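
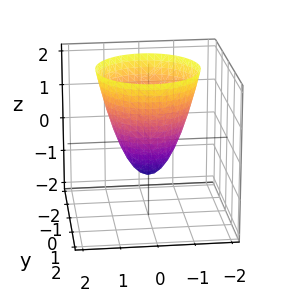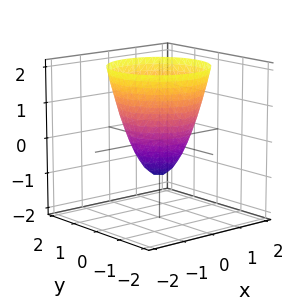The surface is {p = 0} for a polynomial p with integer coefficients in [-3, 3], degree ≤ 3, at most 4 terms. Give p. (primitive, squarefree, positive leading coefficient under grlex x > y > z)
3*x^2 + 3*y^2 - 2*z - 2

deg p = 2. No degree-1 surface has this shape.
Symmetries: rotational symmetry about the z-axis ⇒ p depends on x, y only through x² + y².
From the visible intercepts: it crosses the z-axis at the gridline z = -1; a circular section at z = 0 has radius between 0 and 1.
Putting this together gives p.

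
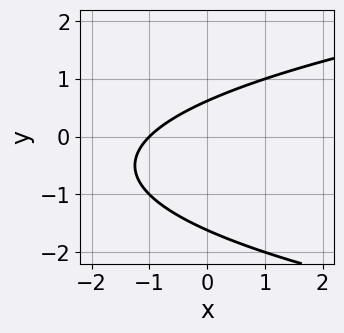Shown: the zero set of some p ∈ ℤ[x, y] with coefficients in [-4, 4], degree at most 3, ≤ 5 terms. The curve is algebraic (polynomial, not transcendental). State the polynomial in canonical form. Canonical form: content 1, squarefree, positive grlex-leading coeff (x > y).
(a) The degree is 2 — the shape is more complex than any degree-1 curve.
(b) Against the integer gridlines: it crosses the x-axis at the gridline x = -1.
(c) Putting this together gives p.

y^2 - x + y - 1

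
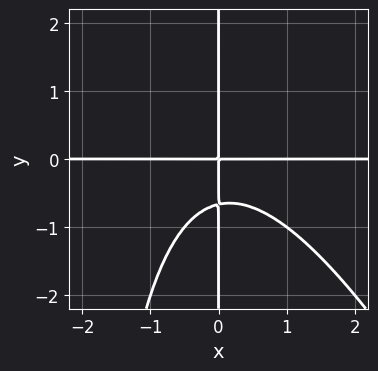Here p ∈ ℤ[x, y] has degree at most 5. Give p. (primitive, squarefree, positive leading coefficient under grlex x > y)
2*x^3*y + x^2*y^2 + 3*x*y^2 + 2*x*y

(a) deg p = 4. A generic line meets the curve in up to 4 points.
(b) Observable constraints: every point of the x-axis in the box is on the curve; every point of the y-axis in the box is on the curve.
(c) Fitting integer coefficients to these (and the overall shape) gives p.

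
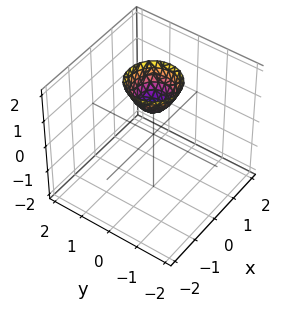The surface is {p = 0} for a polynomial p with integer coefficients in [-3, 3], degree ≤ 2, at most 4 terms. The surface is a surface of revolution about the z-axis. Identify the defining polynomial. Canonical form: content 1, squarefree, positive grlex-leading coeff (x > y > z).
3*x^2 + 3*y^2 - 2*z + 2

The degree is 2 — the shape is more complex than any degree-1 surface.
By symmetry, the surface is invariant under rotation about z: p = q(x² + y², z).
Against the integer gridlines: a circular section at z = 2 has radius between 0 and 1; no y-intercept at any integer in the box.
Matching integer coefficients to the picture gives p.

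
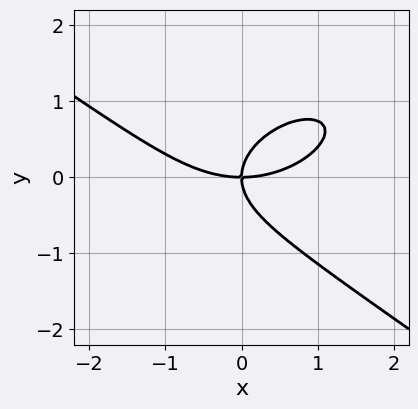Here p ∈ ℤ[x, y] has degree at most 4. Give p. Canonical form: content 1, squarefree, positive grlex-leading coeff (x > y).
x^3 + 3*y^3 - 3*x*y

First, deg p = 3. The shape is more complex than any degree-2 curve.
Then, checking where it meets the axes: it crosses the x-axis at the gridline x = 0; one y-axis crossing is at y = 0.
Finally, matching integer coefficients to the picture gives p.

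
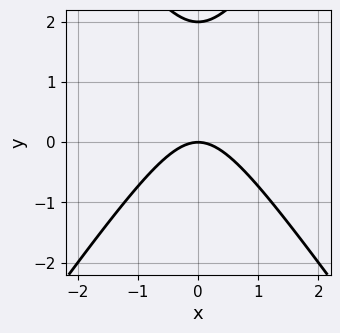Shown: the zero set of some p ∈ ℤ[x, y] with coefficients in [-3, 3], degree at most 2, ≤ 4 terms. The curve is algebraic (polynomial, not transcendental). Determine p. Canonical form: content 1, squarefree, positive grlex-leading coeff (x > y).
2*x^2 - y^2 + 2*y

(a) Degree: no degree-1 curve has this shape, so deg p = 2.
(b) Symmetries: mirror symmetry x ↦ −x ⇒ only even powers of x.
(c) From the axis intercepts and sections: among the integer gridlines, it crosses the y-axis at y ∈ {0, 2}; it crosses the x-axis at the gridline x = 0.
(d) Solving for integer coefficients yields p as stated.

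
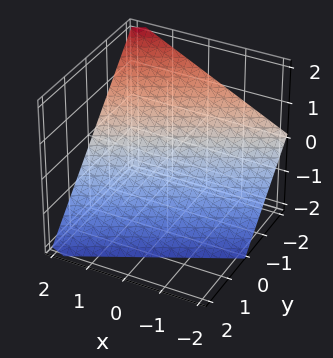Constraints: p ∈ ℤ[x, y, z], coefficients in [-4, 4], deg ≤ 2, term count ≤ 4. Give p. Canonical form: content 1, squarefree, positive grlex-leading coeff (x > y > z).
First, degree: the surface is flat (a plane), so deg p = 1.
Then, reading off the gridlines: it crosses the x-axis at the gridline x = 2; it meets the y-axis at y = -1 (among the integer gridlines); it crosses the z-axis at the gridline z = -1.
Finally, the integer polynomial consistent with all of this is the stated p.

x - 2*y - 2*z - 2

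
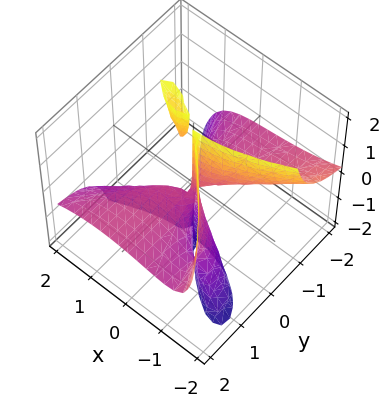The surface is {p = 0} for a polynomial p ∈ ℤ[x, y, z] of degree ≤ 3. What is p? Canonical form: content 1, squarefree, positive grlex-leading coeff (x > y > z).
There are 2 components. They look like related sheets of one shape, so recover p as a whole.
The degree is 3 — no degree-2 surface has this shape.
Checking where it meets the axes: one x-axis crossing is at x = 0; it crosses the y-axis at the gridline y = 0.
Assembling these constraints gives the stated polynomial. Check: (0, 0, -1) on the z-axis lies on the surface, and p(0, 0, -1) = 0. ✓

x^3 + 3*x*y*z + 3*y^2*z + y^2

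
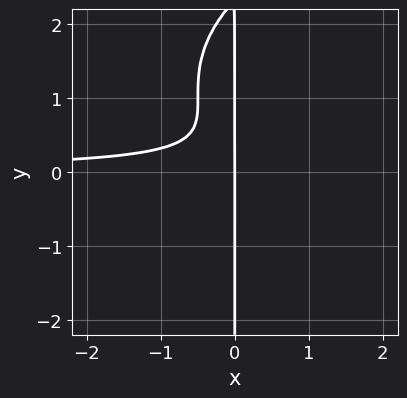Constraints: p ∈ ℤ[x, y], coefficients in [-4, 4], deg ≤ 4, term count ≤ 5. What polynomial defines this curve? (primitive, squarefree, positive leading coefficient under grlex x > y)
x*y^3 - 2*x^2*y - 3*x*y^2 + 2*x*y - x

(a) deg p = 4.
(b) Against the integer gridlines: it meets the x-axis at x = 0 (among the integer gridlines); the visible y-axis segment lies entirely on the curve.
(c) Fitting integer coefficients to these (and the overall shape) gives p.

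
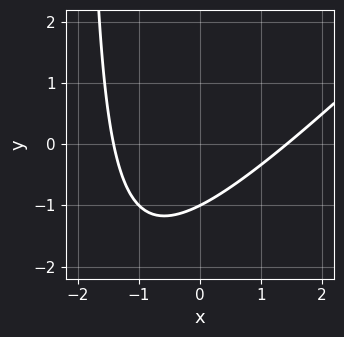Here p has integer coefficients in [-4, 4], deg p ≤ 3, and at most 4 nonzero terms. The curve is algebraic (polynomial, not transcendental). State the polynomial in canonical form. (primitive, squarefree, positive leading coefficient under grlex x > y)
x^2 - x*y - 2*y - 2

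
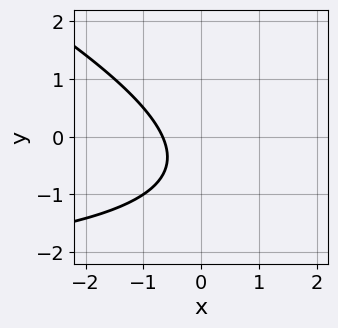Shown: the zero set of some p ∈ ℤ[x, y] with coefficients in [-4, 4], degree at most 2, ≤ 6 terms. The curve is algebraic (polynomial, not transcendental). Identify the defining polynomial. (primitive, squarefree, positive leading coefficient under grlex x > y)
Degree: a generic line meets the curve in up to 2 points, so deg p = 2.
Observable constraints: the curve avoids every integer y-axis point in the box.
Matching integer coefficients to the picture gives p.

x*y + 2*y^2 + 3*x + 2*y + 2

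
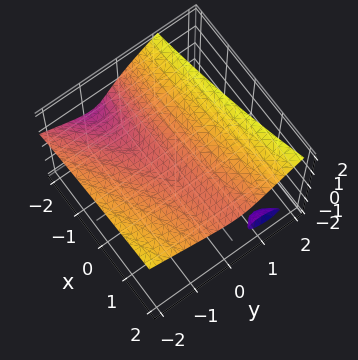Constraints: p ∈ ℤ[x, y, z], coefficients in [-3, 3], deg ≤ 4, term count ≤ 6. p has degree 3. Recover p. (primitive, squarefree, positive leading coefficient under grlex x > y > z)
1. There are 2 components. Treating them together as one polynomial.
2. The degree is 3 — a generic line meets the surface in up to 3 points.
3. Against the integer gridlines: it crosses the z-axis at the gridline z = 1; the surface avoids every integer y-axis point in the box; it misses every integer gridline on the x-axis.
4. Putting this together gives p.

2*z^3 + 2*x*y - 3*y^2 - 3*y*z - 2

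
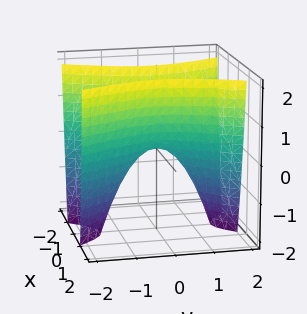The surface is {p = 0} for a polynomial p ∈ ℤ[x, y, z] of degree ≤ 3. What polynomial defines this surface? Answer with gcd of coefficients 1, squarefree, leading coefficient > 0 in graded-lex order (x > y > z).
(a) Degree: a saddle surface; a quadric, so deg p = 2.
(b) Symmetries: it's symmetric under y → −y, forcing even powers of y; it's symmetric under x → −x, forcing even powers of x.
(c) Against the integer gridlines: one y-axis crossing is at y = 0; one x-axis crossing is at x = 0; it meets the z-axis at z = 0 (among the integer gridlines).
(d) Assembling these constraints gives the stated polynomial.

3*x^2 - y^2 - z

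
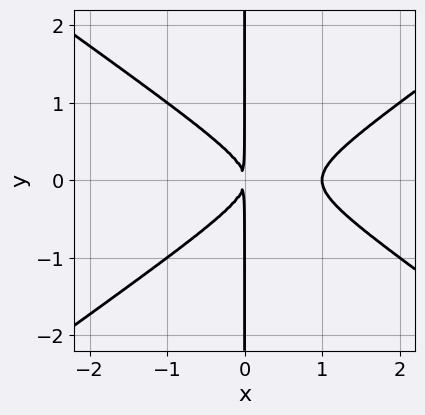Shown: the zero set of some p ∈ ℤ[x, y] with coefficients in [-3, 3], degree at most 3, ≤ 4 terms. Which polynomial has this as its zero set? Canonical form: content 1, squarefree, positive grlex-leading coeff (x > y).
x^3 - 2*x*y^2 - x^2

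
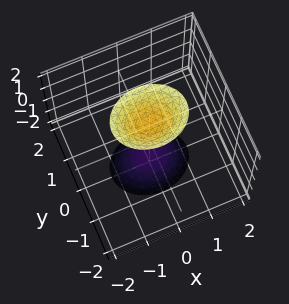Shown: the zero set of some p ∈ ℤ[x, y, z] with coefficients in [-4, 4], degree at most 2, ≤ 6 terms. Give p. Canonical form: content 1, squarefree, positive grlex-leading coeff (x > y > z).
2*x^2 + 3*y^2 - z^2 + 2

(a) There are 2 components. They look like related sheets of one shape, so recover p as a whole.
(b) deg p = 2. Two sheets facing apart; a quadric.
(c) Symmetries: mirror symmetry y ↦ −y ⇒ only even powers of y; mirror symmetry z ↦ −z ⇒ only even powers of z; the x ↦ −x reflection is a symmetry, so x appears only in even powers.
(d) Checking where it meets the axes: no y-intercept at any integer in the box; the surface avoids every integer x-axis point in the box.
(e) The integer polynomial consistent with all of this is the stated p.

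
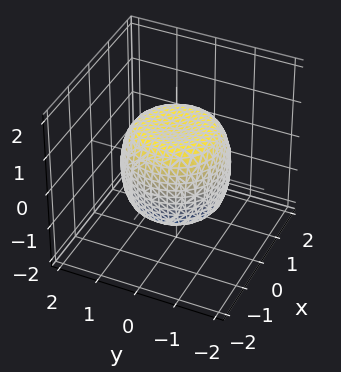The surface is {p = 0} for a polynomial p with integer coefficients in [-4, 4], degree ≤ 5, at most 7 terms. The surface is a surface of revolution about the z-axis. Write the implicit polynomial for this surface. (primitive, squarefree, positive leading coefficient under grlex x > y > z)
First, the degree is 4 — no degree-3 surface has this shape.
Next, symmetries: every cross-section ⟂ z is a circle, so x, y appear only via x² + y².
Then, reading off the gridlines: a circular section at z = 1 has radius exactly 1; among the integer gridlines, it crosses the z-axis at z ∈ {-1, 1}.
Finally, fitting integer coefficients to these (and the overall shape) gives p.

x^4 + 2*x^2*y^2 + y^4 - x^2 - y^2 + z^2 - 1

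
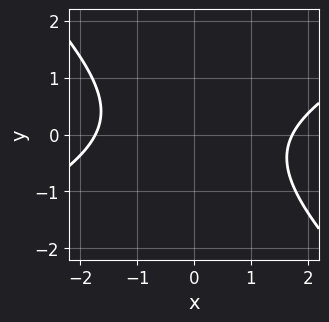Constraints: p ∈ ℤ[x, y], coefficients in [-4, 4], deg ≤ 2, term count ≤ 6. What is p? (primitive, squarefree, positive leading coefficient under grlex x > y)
x^2 - x*y - 2*y^2 - 3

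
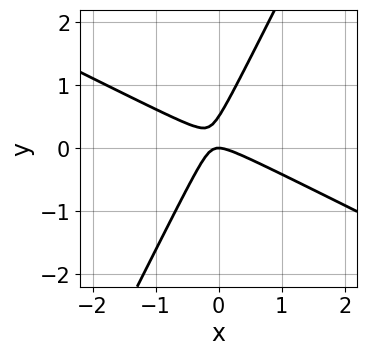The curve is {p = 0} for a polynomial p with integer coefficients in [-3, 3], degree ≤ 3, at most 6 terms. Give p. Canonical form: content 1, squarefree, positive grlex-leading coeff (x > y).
2*x^2 + 3*x*y - 2*y^2 + y

(a) The degree is 2 — the shape is more complex than any degree-1 curve.
(b) Checking where it meets the axes: it meets the x-axis at x = 0 (among the integer gridlines); one y-axis crossing is at y = 0.
(c) Together with the visible shape, these determine p as stated.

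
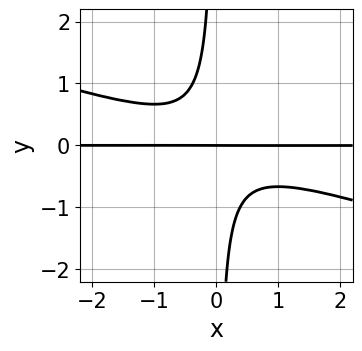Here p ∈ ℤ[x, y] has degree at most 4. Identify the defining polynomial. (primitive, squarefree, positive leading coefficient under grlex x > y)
x^2*y + 3*x*y^2 + y

First, deg p = 3. No degree-2 curve has this shape.
Next, from the visible intercepts: the visible x-axis segment lies entirely on the curve; one y-axis crossing is at y = 0.
Finally, assembling these constraints gives the stated polynomial.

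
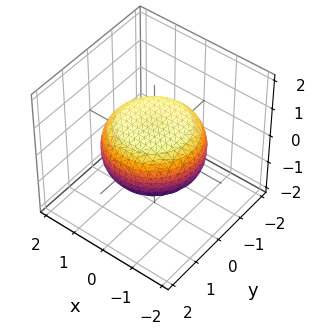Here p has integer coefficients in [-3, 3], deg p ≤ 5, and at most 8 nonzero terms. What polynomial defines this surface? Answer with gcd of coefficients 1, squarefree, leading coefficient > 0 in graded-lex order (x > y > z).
x^4 + 2*x^2*y^2 + y^4 - x^2 - y^2 + 3*z^2 - 2

(a) Degree: no degree-3 surface has this shape, so deg p = 4.
(b) Symmetries: rotational symmetry about the z-axis ⇒ p depends on x, y only through x² + y².
(c) From the axis intercepts and sections: a circular section at z = 0 has radius between 1 and 2.
(d) These observations pin down the coefficients.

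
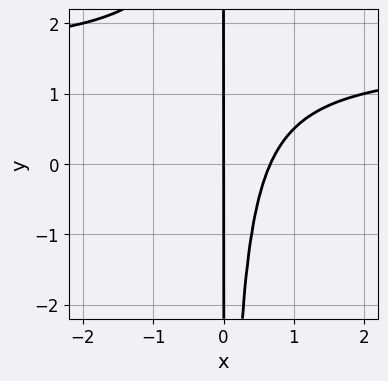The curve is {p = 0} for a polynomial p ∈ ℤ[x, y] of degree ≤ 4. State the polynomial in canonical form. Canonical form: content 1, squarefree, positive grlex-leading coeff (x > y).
2*x^2*y - 3*x^2 + 2*x

Degree: a generic line meets the curve in up to 3 points, so deg p = 3.
From the visible intercepts: one x-axis crossing is at x = 0; the visible y-axis segment lies entirely on the curve.
The integer polynomial consistent with all of this is the stated p.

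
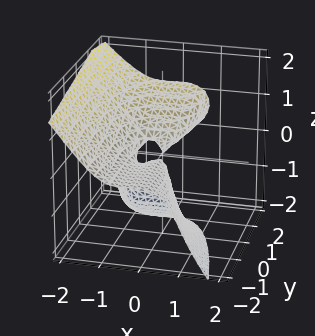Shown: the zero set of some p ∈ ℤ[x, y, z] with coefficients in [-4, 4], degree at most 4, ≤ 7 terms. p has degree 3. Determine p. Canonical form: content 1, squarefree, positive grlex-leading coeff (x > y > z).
First, degree: a generic line meets the surface in up to 3 points, so deg p = 3.
Then, against the integer gridlines: every point of the y-axis in the box is on the surface.
Finally, together with the visible shape, these determine p as stated.

3*x^3 + 2*z^3 + 2*x^2 - 3*y*z + 3*z^2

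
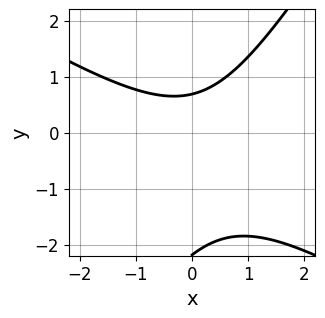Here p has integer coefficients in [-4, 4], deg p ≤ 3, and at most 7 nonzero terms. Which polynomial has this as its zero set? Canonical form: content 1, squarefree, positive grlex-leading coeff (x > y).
(a) The degree is 2 — a generic line meets the curve in up to 2 points.
(b) From the visible intercepts: the curve avoids every integer x-axis point in the box.
(c) Matching integer coefficients to the picture gives p.

2*x^2 + 2*x*y - 2*y^2 - 3*y + 3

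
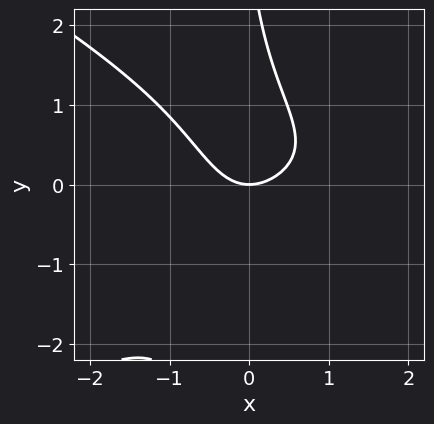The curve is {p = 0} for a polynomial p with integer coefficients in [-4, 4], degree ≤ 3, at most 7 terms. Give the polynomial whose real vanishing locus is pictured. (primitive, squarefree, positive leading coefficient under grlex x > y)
x^3 - 3*x*y^2 - 3*x^2 - y^2 + 3*y

deg p = 3. A generic line meets the curve in up to 3 points.
From the visible intercepts: it meets the x-axis at x = 0 (among the integer gridlines); it crosses the y-axis at the gridline y = 0.
Assembling these constraints gives the stated polynomial.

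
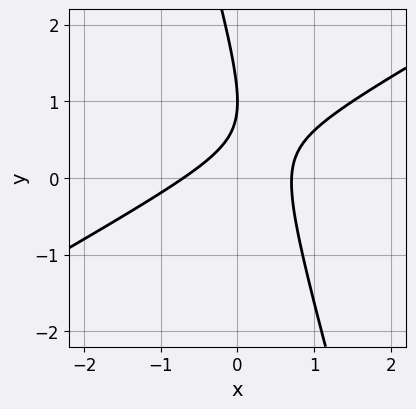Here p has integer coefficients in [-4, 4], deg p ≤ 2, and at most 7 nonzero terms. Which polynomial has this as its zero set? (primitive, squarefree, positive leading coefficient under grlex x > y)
2*x^2 - 3*x*y - y^2 + 2*y - 1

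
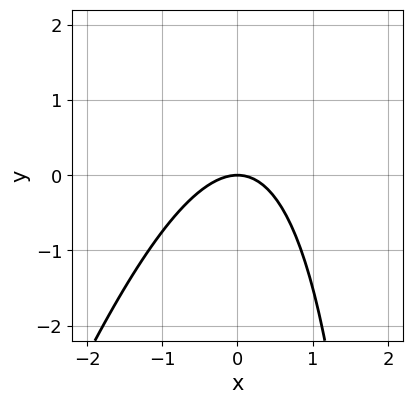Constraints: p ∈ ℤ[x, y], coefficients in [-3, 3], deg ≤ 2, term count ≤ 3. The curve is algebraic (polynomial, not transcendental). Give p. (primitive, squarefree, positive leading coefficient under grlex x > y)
First, degree: the shape is more complex than any degree-1 curve, so deg p = 2.
Next, checking where it meets the axes: it meets the x-axis at x = 0 (among the integer gridlines); it meets the y-axis at y = 0 (among the integer gridlines).
Finally, matching integer coefficients to the picture gives p.

3*x^2 - x*y + 3*y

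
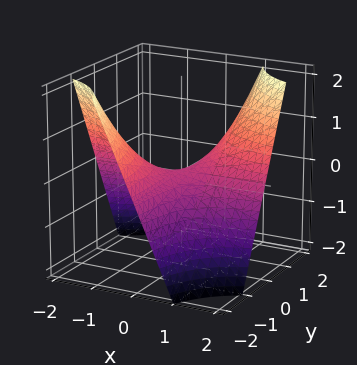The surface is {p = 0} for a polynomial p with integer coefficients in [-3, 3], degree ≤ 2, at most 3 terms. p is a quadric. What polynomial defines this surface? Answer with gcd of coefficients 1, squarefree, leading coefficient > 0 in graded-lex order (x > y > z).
x*y - z

First, degree: a saddle surface; a quadric, so deg p = 2.
Then, from the axis intercepts and sections: every point of the y-axis in the box is on the surface; the visible x-axis segment lies entirely on the surface.
Finally, the integer polynomial consistent with all of this is the stated p.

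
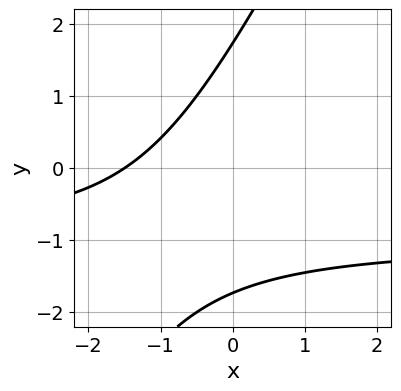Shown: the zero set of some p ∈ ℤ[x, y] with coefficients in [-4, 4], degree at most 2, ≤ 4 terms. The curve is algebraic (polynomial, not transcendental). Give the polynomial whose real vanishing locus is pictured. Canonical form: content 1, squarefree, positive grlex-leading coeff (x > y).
2*x*y - y^2 + 2*x + 3

1. The degree is 2 — no degree-1 curve has this shape.
2. Putting this together gives p.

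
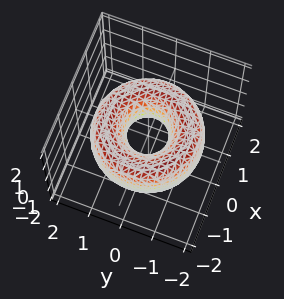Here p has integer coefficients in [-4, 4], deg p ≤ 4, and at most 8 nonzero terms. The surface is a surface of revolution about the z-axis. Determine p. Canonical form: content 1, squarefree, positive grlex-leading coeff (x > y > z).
(a) deg p = 4. The shape is more complex than any degree-3 surface.
(b) Symmetry: every cross-section ⟂ z is a circle, so x, y appear only via x² + y².
(c) From the visible intercepts: the surface avoids every integer z-axis point in the box; a circular section at z = 0 has radius between 0 and 1.
(d) Fitting integer coefficients to these (and the overall shape) gives p.

x^4 + 2*x^2*y^2 + y^4 - 3*x^2 - 3*y^2 + 2*z^2 + 1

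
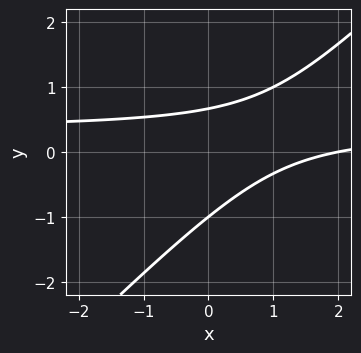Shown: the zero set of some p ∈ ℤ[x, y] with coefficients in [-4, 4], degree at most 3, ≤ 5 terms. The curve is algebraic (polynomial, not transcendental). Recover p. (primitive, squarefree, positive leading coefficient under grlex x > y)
3*x*y - 3*y^2 - x - y + 2

First, deg p = 2. The shape is more complex than any degree-1 curve.
Then, against the integer gridlines: it meets the x-axis at x = 2 (among the integer gridlines); it meets the y-axis at y = -1 (among the integer gridlines).
Finally, putting this together gives p.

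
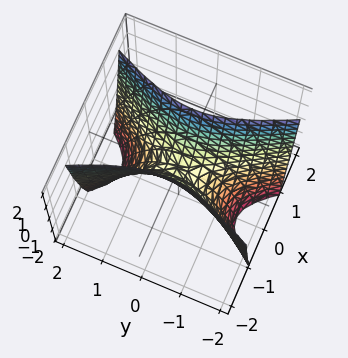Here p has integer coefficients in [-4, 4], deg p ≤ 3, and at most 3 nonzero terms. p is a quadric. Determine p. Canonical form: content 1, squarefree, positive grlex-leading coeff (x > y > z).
3*x^2 - y^2 - z

(a) The degree is 2 — a hyperbolic paraboloid; a quadric.
(b) Symmetries: the x ↦ −x reflection is a symmetry, so x appears only in even powers; it's symmetric under y → −y, forcing even powers of y.
(c) Checking where it meets the axes: it crosses the x-axis at the gridline x = 0; one z-axis crossing is at z = 0; it crosses the y-axis at the gridline y = 0.
(d) These observations pin down the coefficients.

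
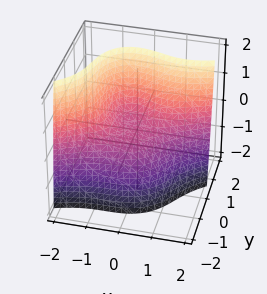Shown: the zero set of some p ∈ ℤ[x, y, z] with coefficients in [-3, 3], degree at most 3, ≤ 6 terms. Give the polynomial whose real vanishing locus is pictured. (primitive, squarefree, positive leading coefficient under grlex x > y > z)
2*x^3 - 3*x^2*y - 3*y^3 - 2*x*y + 3*z

Degree: no degree-2 surface has this shape, so deg p = 3.
Observable constraints: one y-axis crossing is at y = 0; it meets the z-axis at z = 0 (among the integer gridlines); it meets the x-axis at x = 0 (among the integer gridlines).
The integer polynomial consistent with all of this is the stated p.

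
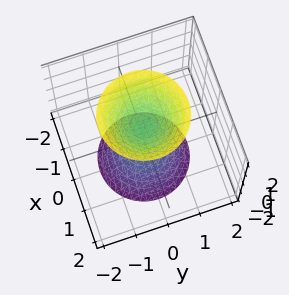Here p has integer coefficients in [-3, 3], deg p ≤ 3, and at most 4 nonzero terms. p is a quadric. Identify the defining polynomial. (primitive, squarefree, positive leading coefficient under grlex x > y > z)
2*x^2 + 2*y^2 - z^2 + 1

The picture has 2 separate pieces.
deg p = 2.
Symmetries: the surface is invariant under rotation about z: p = q(x² + y², z); the z ↦ −z reflection is a symmetry, so z appears only in even powers.
From the visible intercepts: among the integer gridlines, it crosses the z-axis at z ∈ {-1, 1}; no x-intercept at any integer in the box; it misses every integer gridline on the y-axis; a circular section at z = -2 has radius between 1 and 2.
Fitting integer coefficients to these (and the overall shape) gives p.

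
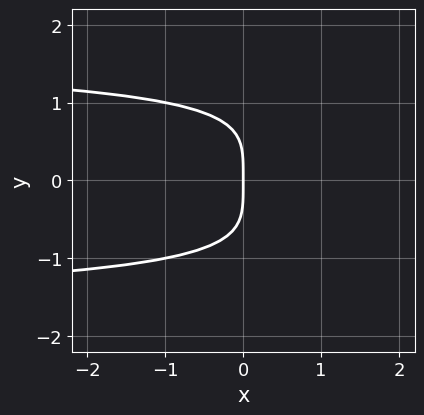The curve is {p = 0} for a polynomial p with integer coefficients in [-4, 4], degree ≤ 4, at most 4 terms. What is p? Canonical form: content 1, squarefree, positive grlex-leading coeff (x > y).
2*y^4 - x*y^2 + 3*x

First, the degree is 4 — a generic line meets the curve in up to 4 points.
Then, symmetries: mirror symmetry y ↦ −y ⇒ only even powers of y.
Then, against the integer gridlines: one y-axis crossing is at y = 0; it meets the x-axis at x = 0 (among the integer gridlines).
Finally, matching integer coefficients to the picture gives p.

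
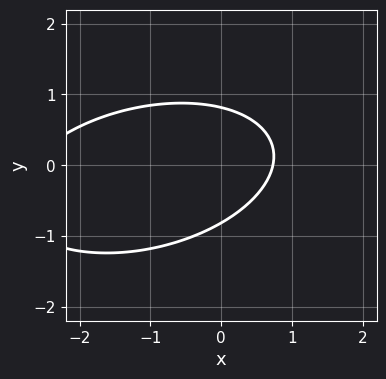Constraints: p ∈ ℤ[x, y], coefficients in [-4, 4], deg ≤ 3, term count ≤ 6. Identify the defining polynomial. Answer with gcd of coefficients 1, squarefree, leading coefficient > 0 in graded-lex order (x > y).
x^2 - x*y + 3*y^2 + 2*x - 2

(a) Degree: a generic line meets the curve in up to 2 points, so deg p = 2.
(b) Solving for integer coefficients yields p as stated.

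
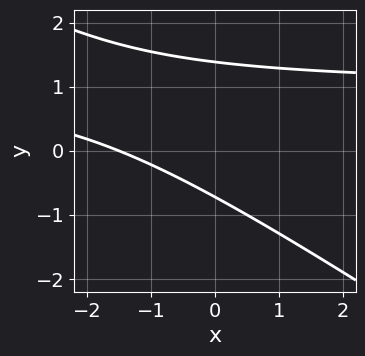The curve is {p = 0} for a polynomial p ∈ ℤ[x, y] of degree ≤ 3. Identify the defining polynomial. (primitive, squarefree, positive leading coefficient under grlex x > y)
2*x*y + 3*y^2 - 2*x - 2*y - 3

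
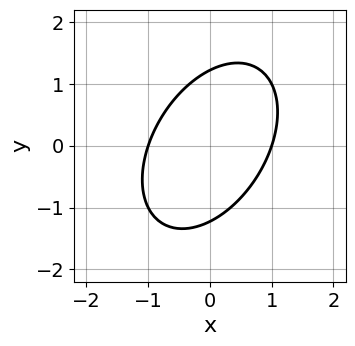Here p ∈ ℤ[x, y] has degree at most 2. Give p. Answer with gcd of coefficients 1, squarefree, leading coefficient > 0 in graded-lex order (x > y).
3*x^2 - 2*x*y + 2*y^2 - 3

1. Degree: the shape is more complex than any degree-1 curve, so deg p = 2.
2. Reading off the gridlines: the x-axis gridline crossings are at x ∈ {-1, 1}.
3. Putting this together gives p.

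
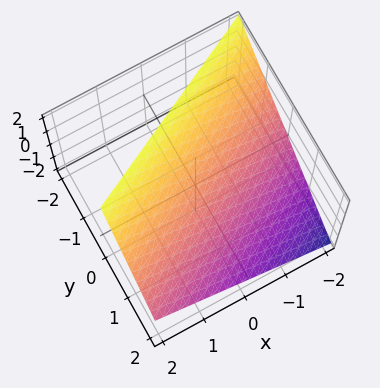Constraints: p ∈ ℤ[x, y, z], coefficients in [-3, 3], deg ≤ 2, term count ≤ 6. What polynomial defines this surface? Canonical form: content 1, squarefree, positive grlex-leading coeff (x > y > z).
(a) Degree: the surface is flat (a plane), so deg p = 1.
(b) From the axis intercepts and sections: one y-axis crossing is at y = 1; one x-axis crossing is at x = -2; it crosses the z-axis at the gridline z = 1.
(c) Putting this together gives p.

x - 2*y - 2*z + 2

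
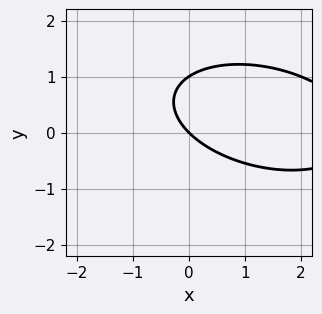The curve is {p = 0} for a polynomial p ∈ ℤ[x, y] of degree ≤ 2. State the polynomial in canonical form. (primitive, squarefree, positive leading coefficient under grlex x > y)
x^2 + x*y + 3*y^2 - 3*x - 3*y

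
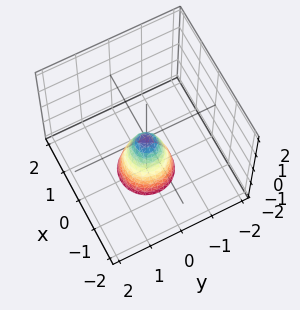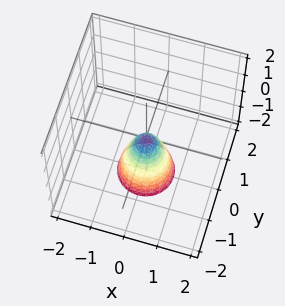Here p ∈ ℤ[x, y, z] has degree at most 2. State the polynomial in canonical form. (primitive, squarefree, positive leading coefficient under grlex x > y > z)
3*x^2 + 3*y^2 + z

The degree is 2 — a paraboloid; a quadric.
By symmetry, every cross-section ⟂ z is a circle, so x, y appear only via x² + y².
Checking where it meets the axes: it crosses the y-axis at the gridline y = 0; one z-axis crossing is at z = 0; one x-axis crossing is at x = 0.
Matching integer coefficients to the picture gives p.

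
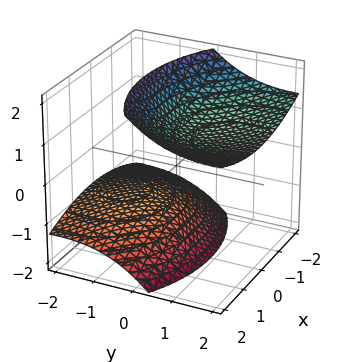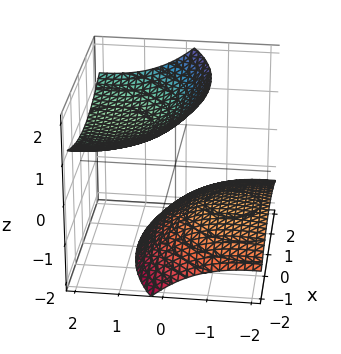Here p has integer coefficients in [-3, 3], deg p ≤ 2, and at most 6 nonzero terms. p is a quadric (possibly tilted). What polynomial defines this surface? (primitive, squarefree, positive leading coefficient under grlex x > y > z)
x^2 + y^2 - 3*y*z - 2*z^2 + 3

The picture has 2 separate pieces. They look like related sheets of one shape, so recover p as a whole.
deg p = 2. A generic line meets the surface in up to 2 points.
Checking where it meets the axes: the surface avoids every integer x-axis point in the box; it misses every integer gridline on the y-axis.
Matching integer coefficients to the picture gives p.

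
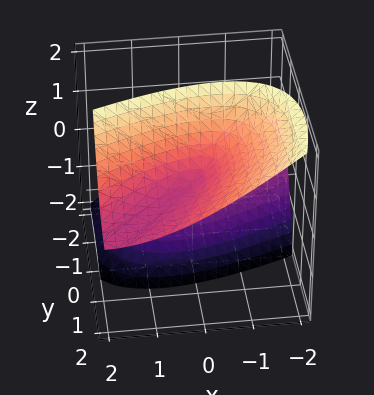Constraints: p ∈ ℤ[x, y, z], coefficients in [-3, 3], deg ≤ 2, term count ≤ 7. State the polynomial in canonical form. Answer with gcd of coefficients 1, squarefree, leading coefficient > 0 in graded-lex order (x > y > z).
x^2 - 2*x*y + y^2 - 3*y*z - z^2

(a) Degree: no degree-1 surface has this shape, so deg p = 2.
(b) Reading off the gridlines: one z-axis crossing is at z = 0; it meets the x-axis at x = 0 (among the integer gridlines); it meets the y-axis at y = 0 (among the integer gridlines).
(c) The integer polynomial consistent with all of this is the stated p.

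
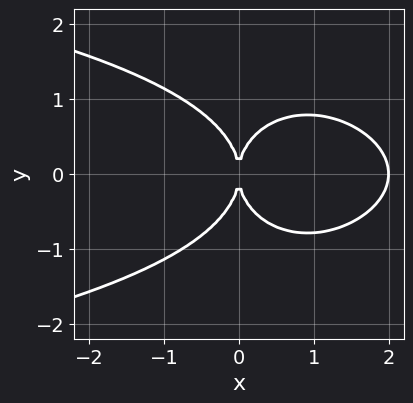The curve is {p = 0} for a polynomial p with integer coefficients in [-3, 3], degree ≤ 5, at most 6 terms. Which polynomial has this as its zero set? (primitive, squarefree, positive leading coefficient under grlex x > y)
(a) deg p = 4. No degree-3 curve has this shape.
(b) Symmetries: the y ↦ −y reflection is a symmetry, so y appears only in even powers.
(c) Reading off the gridlines: among the integer gridlines, it crosses the x-axis at x ∈ {0, 2}; one y-axis crossing is at y = 0.
(d) The integer polynomial consistent with all of this is the stated p.

x^2*y^2 + y^4 + x^3 - 2*x^2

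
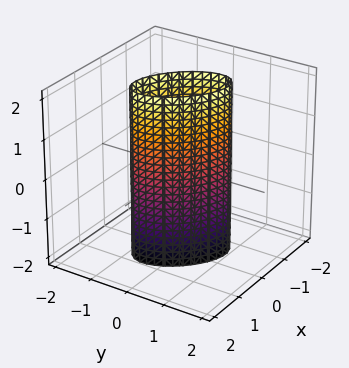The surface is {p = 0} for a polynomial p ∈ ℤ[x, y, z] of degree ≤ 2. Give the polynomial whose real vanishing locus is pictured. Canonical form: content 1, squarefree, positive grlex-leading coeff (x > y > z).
deg p = 2.
Against the integer gridlines: the surface avoids every integer z-axis point in the box.
The integer polynomial consistent with all of this is the stated p.

3*x^2 + 3*x*y + 3*y^2 - 2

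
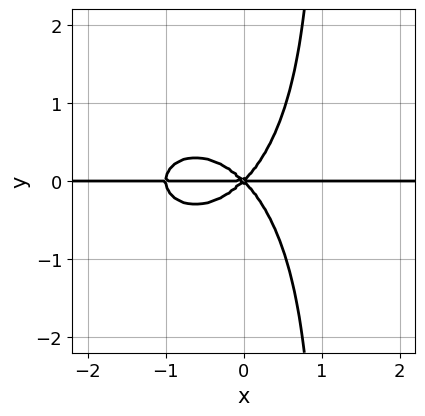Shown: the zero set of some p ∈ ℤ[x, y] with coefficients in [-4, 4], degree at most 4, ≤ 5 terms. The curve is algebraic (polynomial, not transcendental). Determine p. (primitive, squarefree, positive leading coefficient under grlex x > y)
(a) The degree is 4 — a generic line meets the curve in up to 4 points.
(b) From the axis intercepts and sections: it crosses the y-axis at the gridline y = 0; the visible x-axis segment lies entirely on the curve.
(c) These observations pin down the coefficients.

x^3*y + x*y^3 + x^2*y - y^3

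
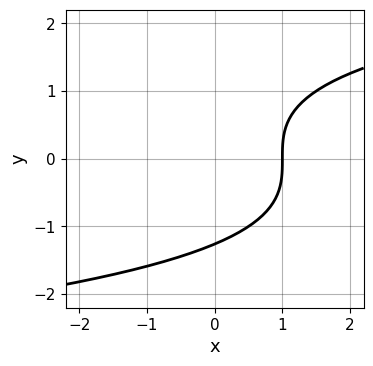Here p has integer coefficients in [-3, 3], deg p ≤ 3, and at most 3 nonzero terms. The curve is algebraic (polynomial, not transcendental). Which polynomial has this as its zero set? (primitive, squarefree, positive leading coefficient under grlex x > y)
y^3 - 2*x + 2

(a) Degree: no degree-2 curve has this shape, so deg p = 3.
(b) Reading off the gridlines: it meets the x-axis at x = 1 (among the integer gridlines).
(c) The integer polynomial consistent with all of this is the stated p.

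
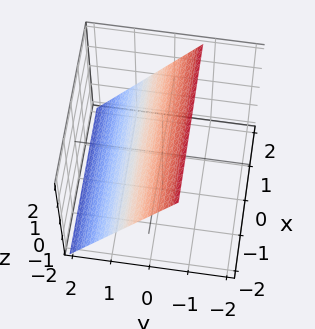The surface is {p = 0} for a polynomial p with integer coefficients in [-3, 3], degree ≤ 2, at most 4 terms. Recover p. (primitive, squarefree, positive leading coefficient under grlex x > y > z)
3*y + 2*z - 2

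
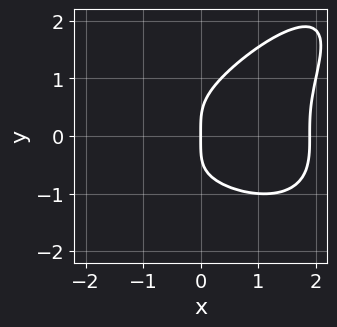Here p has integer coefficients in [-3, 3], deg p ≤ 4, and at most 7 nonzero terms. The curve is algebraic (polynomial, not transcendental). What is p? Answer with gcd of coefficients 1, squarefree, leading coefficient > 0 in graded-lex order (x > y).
(a) deg p = 4.
(b) From the axis intercepts and sections: it meets the x-axis at x = 0 (among the integer gridlines); it crosses the y-axis at the gridline y = 0.
(c) Together with the visible shape, these determine p as stated.

x^4 - 2*x*y^3 + 2*y^4 - 2*x^2 - 3*x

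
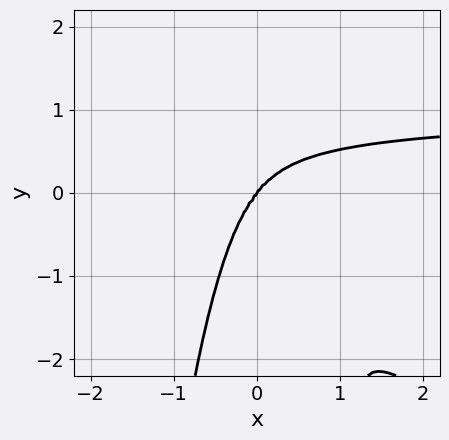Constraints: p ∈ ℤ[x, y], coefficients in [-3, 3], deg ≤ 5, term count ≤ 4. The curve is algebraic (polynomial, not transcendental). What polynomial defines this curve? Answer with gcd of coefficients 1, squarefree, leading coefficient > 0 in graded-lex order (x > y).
First, the degree is 4 — a generic line meets the curve in up to 4 points.
Then, from the axis intercepts and sections: it meets the x-axis at x = 0 (among the integer gridlines); it crosses the y-axis at the gridline y = 0.
Finally, together with the visible shape, these determine p as stated.

2*x^3*y + 3*x^2*y^2 - 2*x^3 + y^3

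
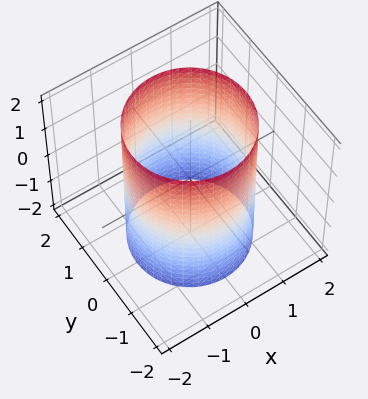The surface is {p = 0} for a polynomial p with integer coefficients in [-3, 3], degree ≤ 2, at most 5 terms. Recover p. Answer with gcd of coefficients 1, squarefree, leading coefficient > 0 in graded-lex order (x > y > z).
(a) The degree is 2 — constant cross-section along one axis; a quadric.
(b) Symmetries: the surface is invariant under rotation about z: p = q(x² + y², z); mirror symmetry z ↦ −z ⇒ only even powers of z.
(c) Checking where it meets the axes: a circular section at z = 0 has radius between 1 and 2; no z-intercept at any integer in the box.
(d) The integer polynomial consistent with all of this is the stated p.

x^2 + y^2 - 2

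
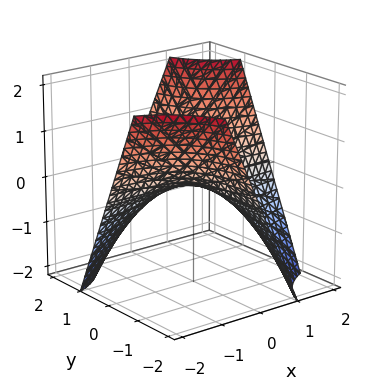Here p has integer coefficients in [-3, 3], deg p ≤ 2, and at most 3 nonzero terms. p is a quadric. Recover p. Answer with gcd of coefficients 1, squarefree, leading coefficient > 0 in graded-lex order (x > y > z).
deg p = 2. A saddle surface; a quadric.
Against the integer gridlines: the visible y-axis segment lies entirely on the surface; it crosses the z-axis at the gridline z = 0; the visible x-axis segment lies entirely on the surface.
Fitting integer coefficients to these (and the overall shape) gives p.

x*y - z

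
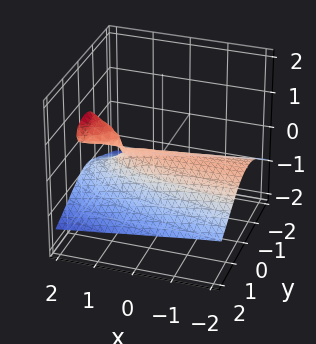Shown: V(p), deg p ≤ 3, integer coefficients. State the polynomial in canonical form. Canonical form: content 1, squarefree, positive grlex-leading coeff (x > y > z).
1. The degree is 3 — no degree-2 surface has this shape.
2. Against the integer gridlines: every point of the x-axis in the box is on the surface; it crosses the y-axis at the gridline y = 0; it crosses the z-axis at the gridline z = 0.
3. Fitting integer coefficients to these (and the overall shape) gives p.

2*z^3 - x*z + y^2 + z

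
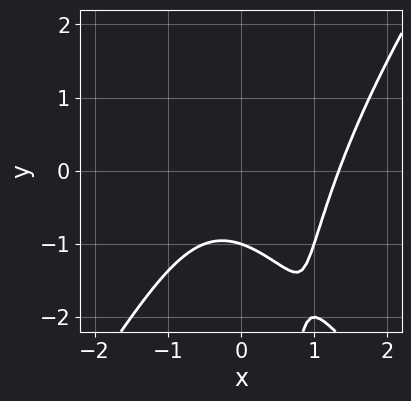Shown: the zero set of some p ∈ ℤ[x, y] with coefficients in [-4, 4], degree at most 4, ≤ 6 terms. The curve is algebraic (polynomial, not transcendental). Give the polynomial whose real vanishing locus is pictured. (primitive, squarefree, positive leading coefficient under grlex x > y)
(a) deg p = 3. The shape is more complex than any degree-2 curve.
(b) From the visible intercepts: one y-axis crossing is at y = -1.
(c) Assembling these constraints gives the stated polynomial.

2*x^3 - x*y^2 - x^2 - 3*y - 3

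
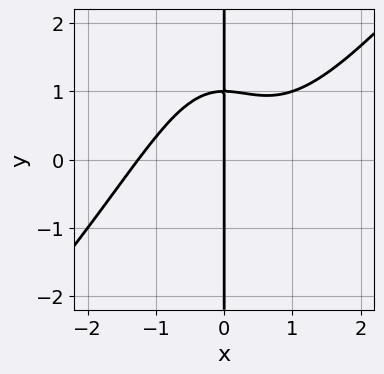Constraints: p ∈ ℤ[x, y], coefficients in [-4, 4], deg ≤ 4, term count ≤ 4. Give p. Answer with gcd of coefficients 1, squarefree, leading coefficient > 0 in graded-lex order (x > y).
x^4 - x^3*y - 2*x*y + 2*x

deg p = 4. No degree-3 curve has this shape.
Reading off the gridlines: the visible y-axis segment lies entirely on the curve; one x-axis crossing is at x = 0.
The integer polynomial consistent with all of this is the stated p.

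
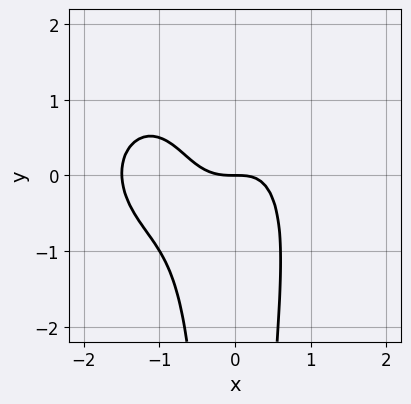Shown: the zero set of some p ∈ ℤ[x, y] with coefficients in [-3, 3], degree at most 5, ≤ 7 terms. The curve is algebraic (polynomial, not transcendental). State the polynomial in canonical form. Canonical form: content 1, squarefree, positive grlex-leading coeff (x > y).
2*x^4 + 2*x^2*y^2 + 3*x^3 - x^2*y + 2*y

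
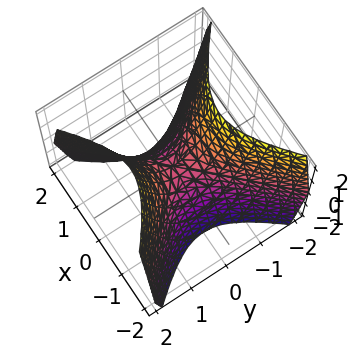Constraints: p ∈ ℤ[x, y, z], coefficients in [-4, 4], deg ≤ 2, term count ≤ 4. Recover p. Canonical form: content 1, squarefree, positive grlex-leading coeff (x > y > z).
3*x^2 - 3*y^2 + 2*z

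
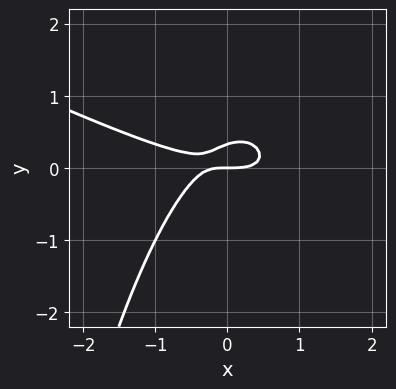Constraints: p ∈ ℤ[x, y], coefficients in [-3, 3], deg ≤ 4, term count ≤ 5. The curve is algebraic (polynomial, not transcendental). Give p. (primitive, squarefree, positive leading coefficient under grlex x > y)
First, the degree is 3 — the shape is more complex than any degree-2 curve.
Next, observable constraints: it meets the x-axis at x = 0 (among the integer gridlines); it crosses the y-axis at the gridline y = 0.
Finally, together with the visible shape, these determine p as stated.

x^3 + 2*x^2*y - x*y + 3*y^2 - y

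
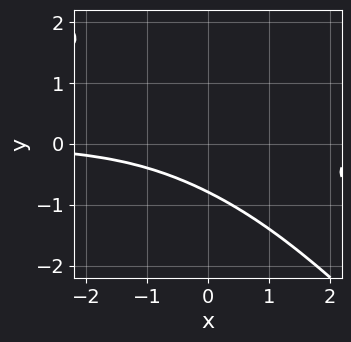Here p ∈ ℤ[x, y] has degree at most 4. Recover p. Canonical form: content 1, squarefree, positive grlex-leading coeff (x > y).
1. deg p = 3. No degree-2 curve has this shape.
2. Checking where it meets the axes: the curve avoids every integer x-axis point in the box.
3. Assembling these constraints gives the stated polynomial.

x^2*y + 3*x*y^2 + 2*y^3 + 1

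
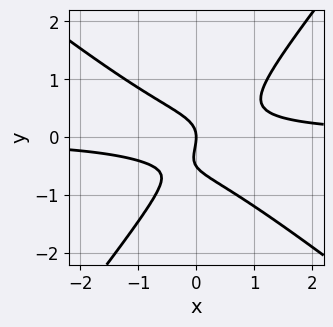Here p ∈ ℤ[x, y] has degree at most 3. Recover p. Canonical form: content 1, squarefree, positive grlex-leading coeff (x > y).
1. Degree: a generic line meets the curve in up to 3 points, so deg p = 3.
2. From the axis intercepts and sections: it meets the y-axis at y = 0 (among the integer gridlines); one x-axis crossing is at x = 0.
3. Fitting integer coefficients to these (and the overall shape) gives p.

2*x^2*y + x*y^2 - 2*y^3 - y^2 - x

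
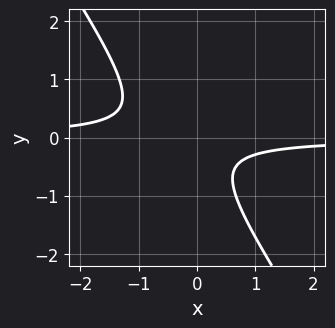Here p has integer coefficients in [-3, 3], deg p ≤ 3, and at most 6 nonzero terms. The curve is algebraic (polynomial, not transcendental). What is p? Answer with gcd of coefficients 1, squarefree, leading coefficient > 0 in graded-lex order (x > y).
3*x*y + 2*y^2 + y + 1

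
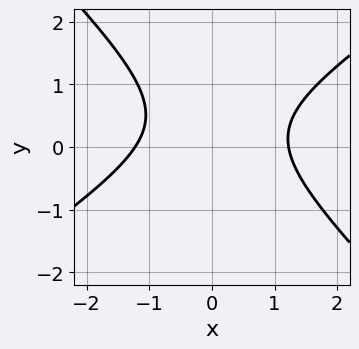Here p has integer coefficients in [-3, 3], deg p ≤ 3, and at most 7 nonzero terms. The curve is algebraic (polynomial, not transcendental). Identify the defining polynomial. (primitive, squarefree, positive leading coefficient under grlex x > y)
The degree is 2 — a generic line meets the curve in up to 2 points.
Observable constraints: the curve avoids every integer y-axis point in the box.
These observations pin down the coefficients.

2*x^2 - x*y - 3*y^2 + 2*y - 3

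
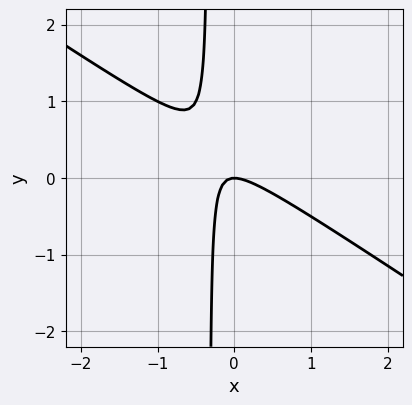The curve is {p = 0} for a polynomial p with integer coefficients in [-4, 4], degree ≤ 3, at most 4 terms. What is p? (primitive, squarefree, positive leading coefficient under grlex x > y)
2*x^2 + 3*x*y + y

(a) deg p = 2.
(b) From the visible intercepts: it crosses the y-axis at the gridline y = 0; one x-axis crossing is at x = 0.
(c) Putting this together gives p.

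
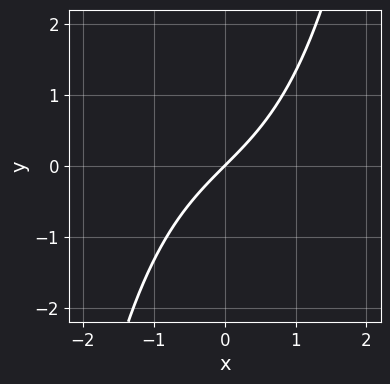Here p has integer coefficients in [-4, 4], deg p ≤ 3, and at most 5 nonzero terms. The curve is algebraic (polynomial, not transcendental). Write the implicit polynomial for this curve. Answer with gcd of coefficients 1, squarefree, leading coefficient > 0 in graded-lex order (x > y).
1. The degree is 3 — a generic line meets the curve in up to 3 points.
2. From the axis intercepts and sections: it crosses the x-axis at the gridline x = 0; it crosses the y-axis at the gridline y = 0.
3. Together with the visible shape, these determine p as stated.

x^3 + 3*x - 3*y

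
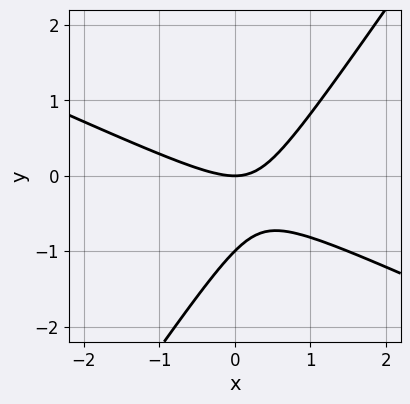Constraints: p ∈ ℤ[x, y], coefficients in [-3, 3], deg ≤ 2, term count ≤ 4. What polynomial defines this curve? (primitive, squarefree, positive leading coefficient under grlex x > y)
2*x^2 + 3*x*y - 3*y^2 - 3*y

Degree: a generic line meets the curve in up to 2 points, so deg p = 2.
Reading off the gridlines: among the integer gridlines, it crosses the y-axis at y ∈ {-1, 0}; one x-axis crossing is at x = 0.
The integer polynomial consistent with all of this is the stated p.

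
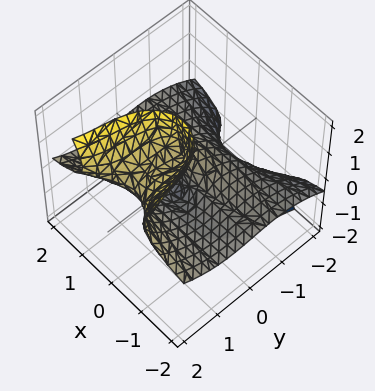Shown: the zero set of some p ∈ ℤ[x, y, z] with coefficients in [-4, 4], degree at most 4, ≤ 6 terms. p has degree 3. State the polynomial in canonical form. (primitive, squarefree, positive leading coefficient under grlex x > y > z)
First, the degree is 3 — no degree-2 surface has this shape.
Next, reading off the gridlines: the y-axis gridline crossings are at y ∈ {-1, 0, 1}; every point of the z-axis in the box is on the surface.
Finally, the integer polynomial consistent with all of this is the stated p.

2*x^2*z - y^3 + 2*y^2*z - 2*y*z^2 + y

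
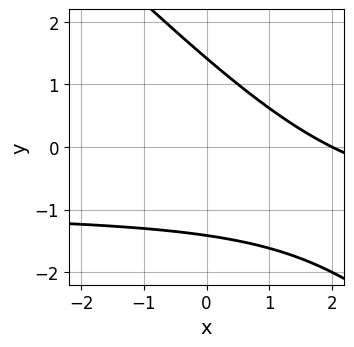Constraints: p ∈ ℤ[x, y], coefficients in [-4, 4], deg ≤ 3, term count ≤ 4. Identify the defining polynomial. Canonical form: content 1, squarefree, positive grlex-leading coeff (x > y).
x*y + y^2 + x - 2

1. The degree is 2 — no degree-1 curve has this shape.
2. From the axis intercepts and sections: it crosses the x-axis at the gridline x = 2.
3. These observations pin down the coefficients.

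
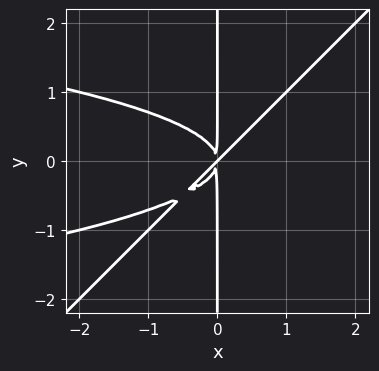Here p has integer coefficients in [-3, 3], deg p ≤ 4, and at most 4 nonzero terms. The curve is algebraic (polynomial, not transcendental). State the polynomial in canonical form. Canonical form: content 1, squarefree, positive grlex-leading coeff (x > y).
2*x^2*y^2 - 2*x*y^3 + x^3 - x^2*y

deg p = 4. The shape is more complex than any degree-3 curve.
Checking where it meets the axes: one x-axis crossing is at x = 0; every point of the y-axis in the box is on the curve.
Together with the visible shape, these determine p as stated.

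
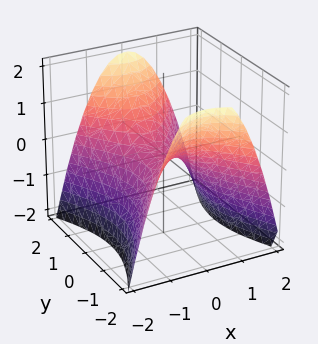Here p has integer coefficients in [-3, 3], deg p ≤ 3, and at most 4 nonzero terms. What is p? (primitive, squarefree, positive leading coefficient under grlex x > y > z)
1. deg p = 2.
2. Symmetries: the x ↦ −x reflection is a symmetry, so x appears only in even powers; it's symmetric under y → −y, forcing even powers of y.
3. From the visible intercepts: it meets the z-axis at z = 0 (among the integer gridlines); it crosses the y-axis at the gridline y = 0.
4. Fitting integer coefficients to these (and the overall shape) gives p.

2*x^2 - y^2 + 2*z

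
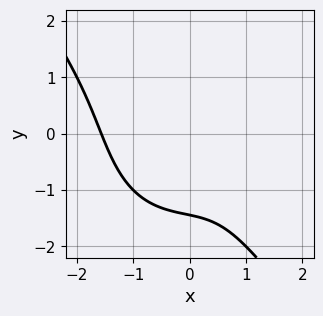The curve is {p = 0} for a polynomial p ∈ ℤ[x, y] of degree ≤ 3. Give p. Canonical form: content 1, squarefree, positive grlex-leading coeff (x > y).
(a) deg p = 3. No degree-2 curve has this shape.
(b) The integer polynomial consistent with all of this is the stated p.

2*x^3 + y^3 - 3*x*y - 3*x + 3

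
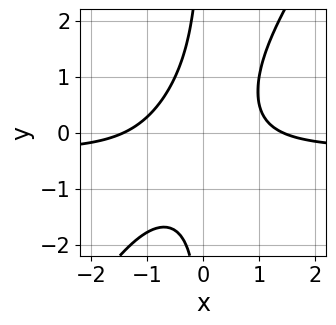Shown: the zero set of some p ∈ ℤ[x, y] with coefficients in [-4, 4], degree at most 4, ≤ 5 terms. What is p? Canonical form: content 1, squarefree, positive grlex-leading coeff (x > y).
3*x^2*y - 2*x*y^2 + x^2 - 2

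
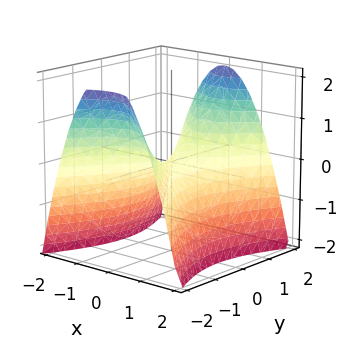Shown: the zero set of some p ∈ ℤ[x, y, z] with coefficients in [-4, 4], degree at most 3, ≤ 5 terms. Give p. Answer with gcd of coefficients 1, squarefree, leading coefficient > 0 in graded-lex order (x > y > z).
First, the degree is 2 — a saddle surface; a quadric.
Then, symmetries: it's symmetric under x → −x, forcing even powers of x; the y ↦ −y reflection is a symmetry, so y appears only in even powers.
Next, from the axis intercepts and sections: it crosses the y-axis at the gridline y = 0; one z-axis crossing is at z = 0; it crosses the x-axis at the gridline x = 0.
Finally, solving for integer coefficients yields p as stated.

2*x^2 - y^2 + 2*z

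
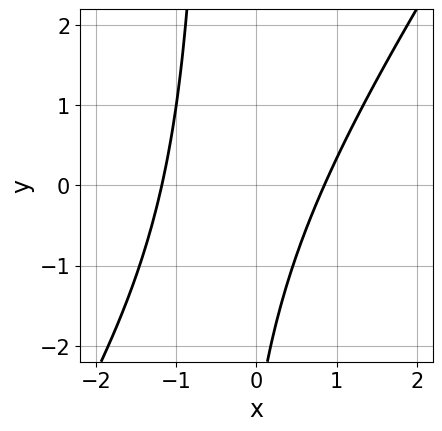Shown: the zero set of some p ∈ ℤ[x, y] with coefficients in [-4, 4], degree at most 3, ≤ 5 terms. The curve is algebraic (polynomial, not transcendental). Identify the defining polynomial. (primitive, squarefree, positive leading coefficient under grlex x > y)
3*x^2 - 2*x*y + x - y - 3

Degree: no degree-1 curve has this shape, so deg p = 2.
Reading off the gridlines: the curve avoids every integer y-axis point in the box.
The integer polynomial consistent with all of this is the stated p.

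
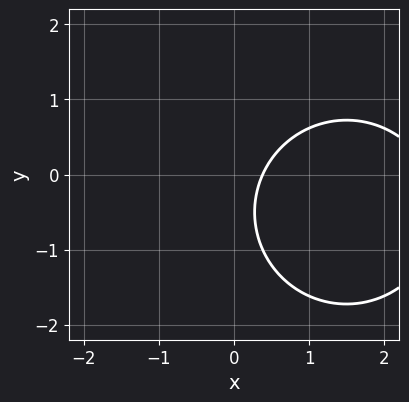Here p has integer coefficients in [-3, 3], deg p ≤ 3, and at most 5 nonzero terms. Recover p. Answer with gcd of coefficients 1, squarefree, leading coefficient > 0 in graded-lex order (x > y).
x^2 + y^2 - 3*x + y + 1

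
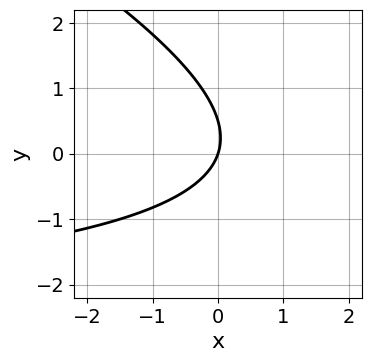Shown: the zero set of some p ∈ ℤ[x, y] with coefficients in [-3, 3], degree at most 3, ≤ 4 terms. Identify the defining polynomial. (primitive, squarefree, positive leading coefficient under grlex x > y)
x*y + 2*y^2 + 3*x - y

(a) deg p = 2. No degree-1 curve has this shape.
(b) From the visible intercepts: it crosses the y-axis at the gridline y = 0; one x-axis crossing is at x = 0.
(c) Solving for integer coefficients yields p as stated.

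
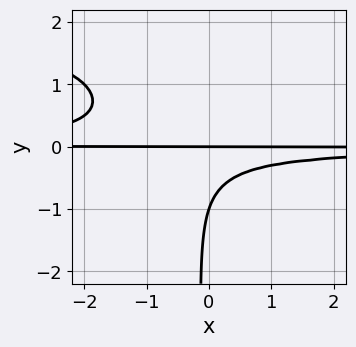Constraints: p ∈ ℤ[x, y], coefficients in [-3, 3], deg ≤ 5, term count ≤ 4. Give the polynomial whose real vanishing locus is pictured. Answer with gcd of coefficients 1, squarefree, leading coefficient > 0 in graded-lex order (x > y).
(a) Degree: no degree-3 curve has this shape, so deg p = 4.
(b) Reading off the gridlines: every point of the x-axis in the box is on the curve; among the integer gridlines, it crosses the y-axis at y ∈ {-1, 0}.
(c) Matching integer coefficients to the picture gives p.

x*y^3 - 2*x*y^2 - y^2 - y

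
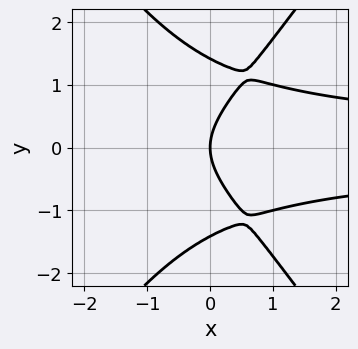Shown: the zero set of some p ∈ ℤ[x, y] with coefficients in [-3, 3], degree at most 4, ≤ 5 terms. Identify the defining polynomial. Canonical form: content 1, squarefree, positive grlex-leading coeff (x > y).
2*x^2*y^2 - y^4 + 2*y^2 - 3*x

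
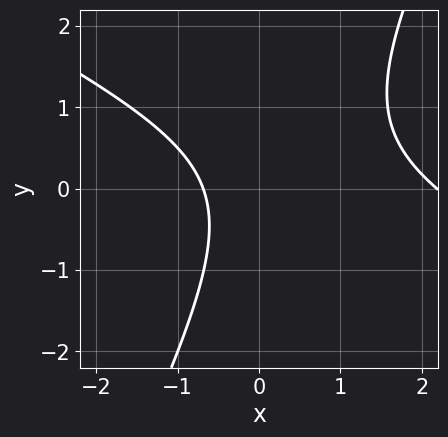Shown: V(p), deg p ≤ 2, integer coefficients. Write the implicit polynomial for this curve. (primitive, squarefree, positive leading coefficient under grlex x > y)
(a) deg p = 2. A generic line meets the curve in up to 2 points.
(b) Reading off the gridlines: the curve avoids every integer y-axis point in the box.
(c) Fitting integer coefficients to these (and the overall shape) gives p.

2*x^2 + 3*x*y - 2*y^2 - 3*x - 3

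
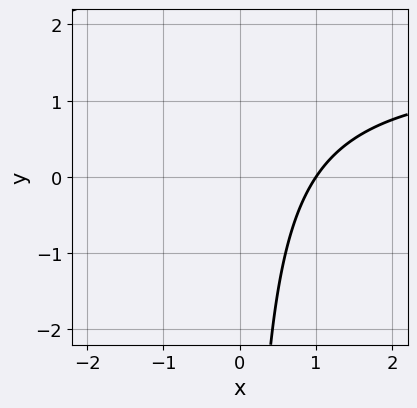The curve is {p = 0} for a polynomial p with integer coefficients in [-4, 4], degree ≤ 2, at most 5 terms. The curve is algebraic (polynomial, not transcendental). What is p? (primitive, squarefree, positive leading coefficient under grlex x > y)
2*x*y - 3*x + 3

1. The degree is 2 — no degree-1 curve has this shape.
2. From the visible intercepts: no y-intercept at any integer in the box; it crosses the x-axis at the gridline x = 1.
3. Assembling these constraints gives the stated polynomial.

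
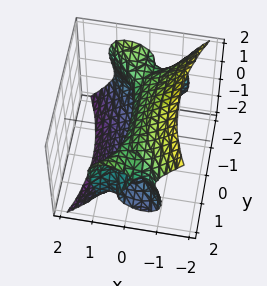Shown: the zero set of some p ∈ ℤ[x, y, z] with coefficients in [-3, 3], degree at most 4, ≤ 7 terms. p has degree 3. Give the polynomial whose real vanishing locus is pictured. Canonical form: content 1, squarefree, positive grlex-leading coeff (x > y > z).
2*x^3 - x*y^2 + z^3 + 2*x - z

1. The degree is 3 — a generic line meets the surface in up to 3 points.
2. Observable constraints: every point of the y-axis in the box is on the surface; it meets the x-axis at x = 0 (among the integer gridlines); the z-axis gridline crossings are at z ∈ {-1, 0, 1}.
3. Fitting integer coefficients to these (and the overall shape) gives p.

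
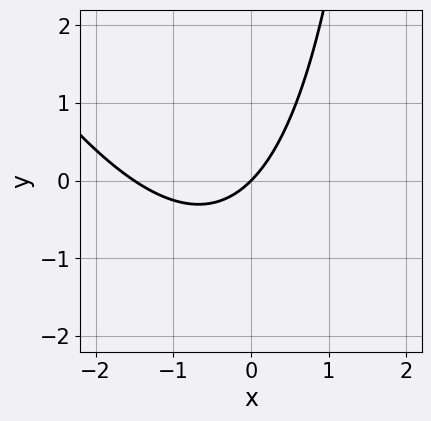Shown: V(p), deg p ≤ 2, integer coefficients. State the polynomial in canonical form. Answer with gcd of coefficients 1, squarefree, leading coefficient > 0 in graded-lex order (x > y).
deg p = 2.
Reading off the gridlines: it crosses the y-axis at the gridline y = 0; it meets the x-axis at x = 0 (among the integer gridlines).
Together with the visible shape, these determine p as stated.

2*x^2 + x*y + 3*x - 3*y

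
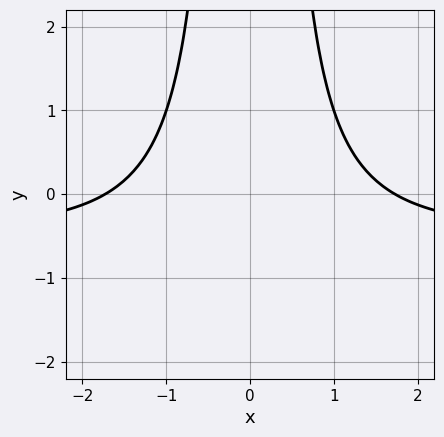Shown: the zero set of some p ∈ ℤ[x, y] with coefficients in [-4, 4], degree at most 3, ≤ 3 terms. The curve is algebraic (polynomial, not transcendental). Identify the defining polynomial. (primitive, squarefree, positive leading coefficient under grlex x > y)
2*x^2*y + x^2 - 3

(a) Degree: no degree-2 curve has this shape, so deg p = 3.
(b) Symmetries: mirror symmetry x ↦ −x ⇒ only even powers of x.
(c) Reading off the gridlines: no y-intercept at any integer in the box.
(d) The integer polynomial consistent with all of this is the stated p.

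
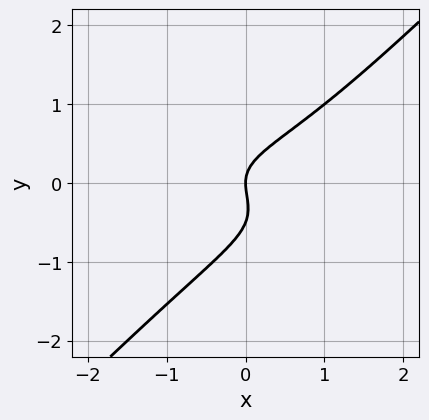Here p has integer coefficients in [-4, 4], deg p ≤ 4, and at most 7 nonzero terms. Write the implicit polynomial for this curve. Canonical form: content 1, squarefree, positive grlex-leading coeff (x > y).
(a) deg p = 3.
(b) Checking where it meets the axes: one y-axis crossing is at y = 0; it crosses the x-axis at the gridline x = 0.
(c) Together with the visible shape, these determine p as stated.

x^2*y + x*y^2 - 2*y^3 - y^2 + x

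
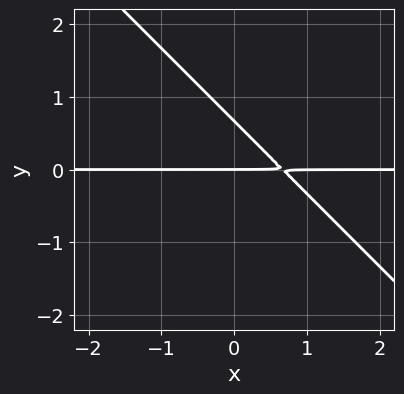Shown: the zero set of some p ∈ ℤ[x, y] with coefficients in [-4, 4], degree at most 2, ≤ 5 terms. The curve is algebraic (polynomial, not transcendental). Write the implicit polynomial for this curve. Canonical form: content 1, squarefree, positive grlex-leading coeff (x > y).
Degree: a generic line meets the curve in up to 2 points, so deg p = 2.
Checking where it meets the axes: it meets the y-axis at y = 0 (among the integer gridlines); the visible x-axis segment lies entirely on the curve.
These observations pin down the coefficients.

3*x*y + 3*y^2 - 2*y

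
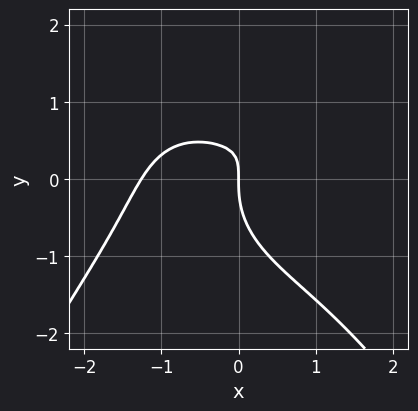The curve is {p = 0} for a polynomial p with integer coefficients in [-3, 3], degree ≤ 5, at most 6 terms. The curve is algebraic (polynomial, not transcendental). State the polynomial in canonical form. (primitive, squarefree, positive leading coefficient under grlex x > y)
deg p = 4. The shape is more complex than any degree-3 curve.
Reading off the gridlines: one x-axis crossing is at x = 0; it crosses the y-axis at the gridline y = 0.
The integer polynomial consistent with all of this is the stated p.

x^4 + 2*y^3 - 3*x*y + 2*x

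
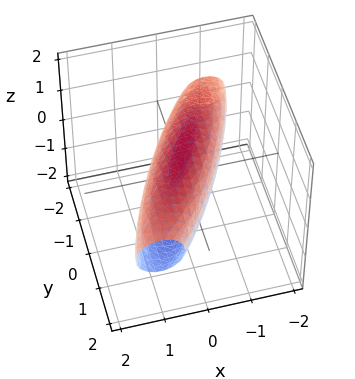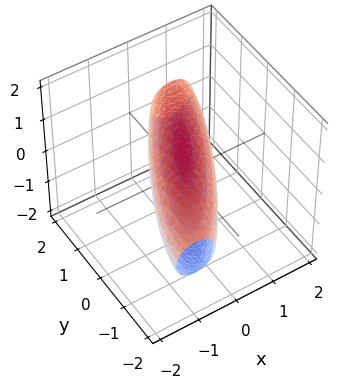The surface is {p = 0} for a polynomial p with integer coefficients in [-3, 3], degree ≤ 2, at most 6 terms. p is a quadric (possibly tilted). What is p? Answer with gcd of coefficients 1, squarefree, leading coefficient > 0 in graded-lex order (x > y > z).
(a) Degree: a generic line meets the surface in up to 2 points, so deg p = 2.
(b) Matching integer coefficients to the picture gives p.

3*x^2 - 3*x*y + y^2 + 3*z^2 - 2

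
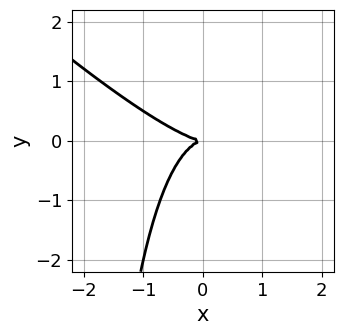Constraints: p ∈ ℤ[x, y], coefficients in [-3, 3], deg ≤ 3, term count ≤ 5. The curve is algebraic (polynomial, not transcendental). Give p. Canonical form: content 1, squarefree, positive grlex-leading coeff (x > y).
2*x^3 + 3*x^2*y + x*y^2 + 3*y^2

First, deg p = 3.
Next, from the visible intercepts: it crosses the x-axis at the gridline x = 0; one y-axis crossing is at y = 0.
Finally, solving for integer coefficients yields p as stated.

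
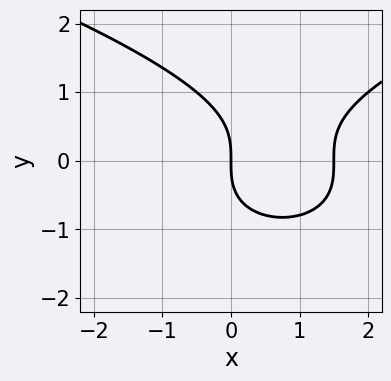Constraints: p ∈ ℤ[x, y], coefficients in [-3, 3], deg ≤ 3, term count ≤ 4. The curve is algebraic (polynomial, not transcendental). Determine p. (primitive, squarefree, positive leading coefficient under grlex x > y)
First, the degree is 3 — no degree-2 curve has this shape.
Then, observable constraints: one x-axis crossing is at x = 0; one y-axis crossing is at y = 0.
Finally, together with the visible shape, these determine p as stated.

2*y^3 - 2*x^2 + 3*x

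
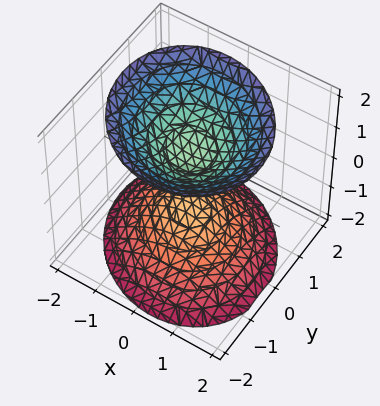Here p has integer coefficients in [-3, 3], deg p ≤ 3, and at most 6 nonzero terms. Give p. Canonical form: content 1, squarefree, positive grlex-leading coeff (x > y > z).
3*x^2 + x*y + 3*y^2 - 3*z^2 + 2

1. The picture has 2 separate pieces. Treating them together as one polynomial.
2. Degree: the shape is more complex than any degree-1 surface, so deg p = 2.
3. Reading off the gridlines: no x-intercept at any integer in the box; no y-intercept at any integer in the box.
4. Solving for integer coefficients yields p as stated.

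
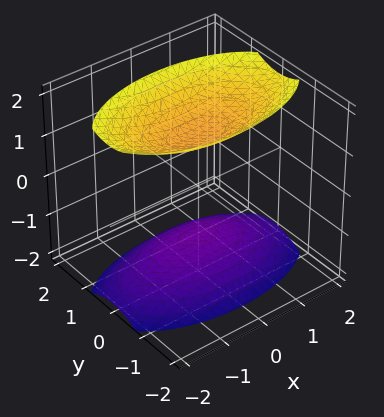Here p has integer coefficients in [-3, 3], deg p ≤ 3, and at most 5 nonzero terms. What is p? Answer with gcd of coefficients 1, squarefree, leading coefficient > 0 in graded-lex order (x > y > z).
(a) The picture has 2 separate pieces.
(b) The degree is 2 — two sheets facing apart; a quadric.
(c) Symmetries: mirror symmetry y ↦ −y ⇒ only even powers of y; it's symmetric under x → −x, forcing even powers of x; mirror symmetry z ↦ −z ⇒ only even powers of z.
(d) From the axis intercepts and sections: no y-intercept at any integer in the box; the surface avoids every integer x-axis point in the box.
(e) Matching integer coefficients to the picture gives p.

x^2 + 3*y^2 - 2*z^2 + 3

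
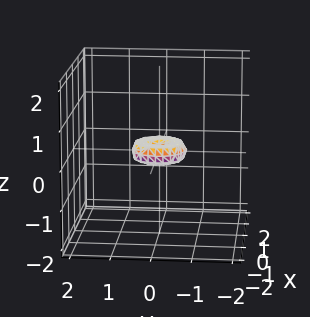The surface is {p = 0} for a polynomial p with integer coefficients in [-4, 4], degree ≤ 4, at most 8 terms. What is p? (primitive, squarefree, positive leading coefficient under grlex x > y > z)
1. Degree: the shape is more complex than any degree-3 surface, so deg p = 4.
2. By symmetry, every cross-section ⟂ z is a circle, so x, y appear only via x² + y².
3. From the axis intercepts and sections: it crosses the x-axis at the gridline x = 0; it crosses the y-axis at the gridline y = 0; a circular section at z = 0 has radius between 0 and 1; it meets the z-axis at z = 0 (among the integer gridlines).
4. Fitting integer coefficients to these (and the overall shape) gives p.

2*x^4 + 4*x^2*y^2 + 2*y^4 - x^2 - y^2 + 2*z^2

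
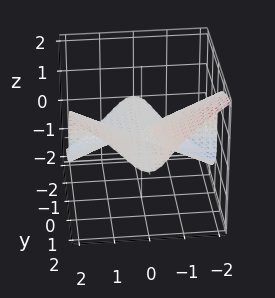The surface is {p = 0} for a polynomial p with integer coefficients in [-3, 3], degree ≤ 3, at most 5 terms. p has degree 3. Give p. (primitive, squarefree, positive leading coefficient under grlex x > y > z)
3*x^2*y - y^2*z - 3*z^3 - x*z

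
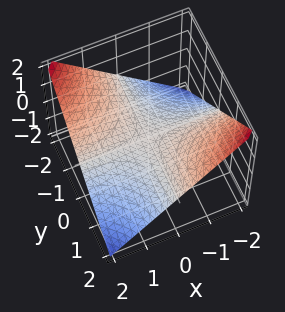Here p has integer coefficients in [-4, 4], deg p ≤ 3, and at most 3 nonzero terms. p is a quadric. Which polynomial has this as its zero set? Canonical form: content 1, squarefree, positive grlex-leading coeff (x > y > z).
(a) The degree is 2 — a hyperbolic paraboloid; a quadric.
(b) Observable constraints: it crosses the z-axis at the gridline z = 0; the visible x-axis segment lies entirely on the surface.
(c) Putting this together gives p.

x*y + 2*z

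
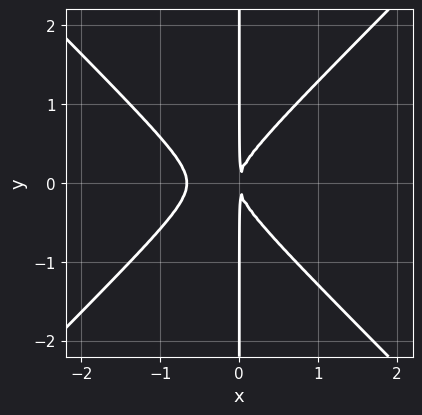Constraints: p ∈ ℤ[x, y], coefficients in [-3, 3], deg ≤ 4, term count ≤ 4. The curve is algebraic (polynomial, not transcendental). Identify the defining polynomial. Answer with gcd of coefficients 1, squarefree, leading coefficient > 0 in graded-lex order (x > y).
3*x^3 - 3*x*y^2 + 2*x^2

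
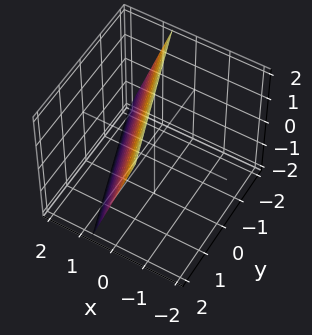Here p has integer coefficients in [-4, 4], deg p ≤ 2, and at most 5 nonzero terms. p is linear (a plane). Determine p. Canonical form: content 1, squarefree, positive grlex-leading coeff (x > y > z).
3*x + y + z - 2

1. Degree: the surface is flat (a plane), so deg p = 1.
2. Checking where it meets the axes: one z-axis crossing is at z = 2; one y-axis crossing is at y = 2.
3. Solving for integer coefficients yields p as stated.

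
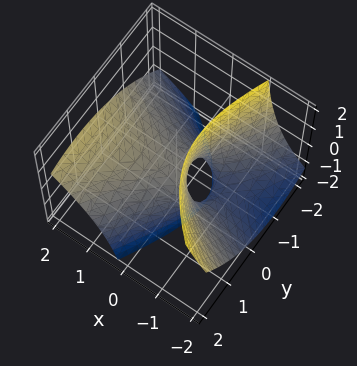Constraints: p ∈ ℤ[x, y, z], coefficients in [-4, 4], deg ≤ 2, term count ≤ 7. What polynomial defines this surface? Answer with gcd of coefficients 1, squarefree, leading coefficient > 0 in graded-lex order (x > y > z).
First, deg p = 2. A generic line meets the surface in up to 2 points.
Then, from the axis intercepts and sections: it meets the z-axis at z = 0 (among the integer gridlines); one y-axis crossing is at y = 0; it meets the x-axis at x = 0 (among the integer gridlines).
Finally, the integer polynomial consistent with all of this is the stated p.

x^2 + x*y - 2*x*z - y^2 - z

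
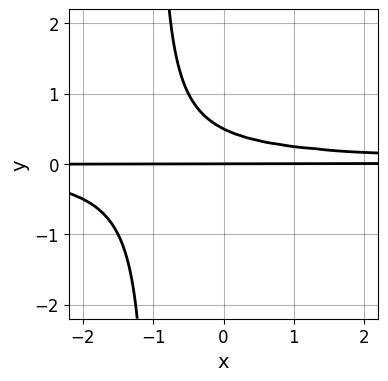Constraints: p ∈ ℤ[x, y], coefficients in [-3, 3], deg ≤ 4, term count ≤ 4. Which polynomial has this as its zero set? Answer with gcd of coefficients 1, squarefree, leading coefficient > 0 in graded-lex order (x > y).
2*x*y^2 + 2*y^2 - y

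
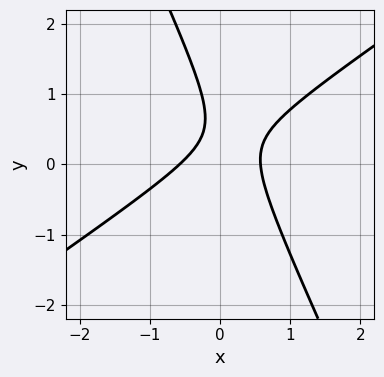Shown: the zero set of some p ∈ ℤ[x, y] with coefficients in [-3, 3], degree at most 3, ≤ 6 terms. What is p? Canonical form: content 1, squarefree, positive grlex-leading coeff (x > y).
3*x^2 - 3*x*y - 2*y^2 + 2*y - 1

First, the degree is 2 — the shape is more complex than any degree-1 curve.
Next, reading off the gridlines: the curve avoids every integer y-axis point in the box.
Finally, matching integer coefficients to the picture gives p.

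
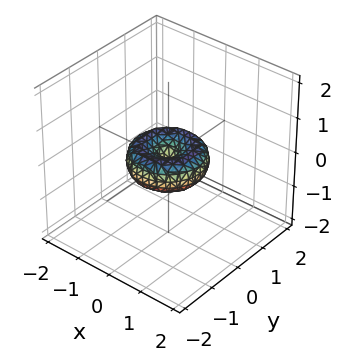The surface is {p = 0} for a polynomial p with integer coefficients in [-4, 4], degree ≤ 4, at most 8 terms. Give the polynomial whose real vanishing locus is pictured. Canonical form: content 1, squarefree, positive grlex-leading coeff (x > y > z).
2*x^4 + 4*x^2*y^2 + 2*y^4 - 2*x^2 - 2*y^2 + 3*z^2

deg p = 4. The shape is more complex than any degree-3 surface.
Symmetries: rotational symmetry about the z-axis ⇒ p depends on x, y only through x² + y².
Observable constraints: one z-axis crossing is at z = 0; a circular section at z = 0 has radius exactly 1.
These observations pin down the coefficients. Check: (0, 1, 0) on the y-axis lies on the surface, and p(0, 1, 0) = 0. ✓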